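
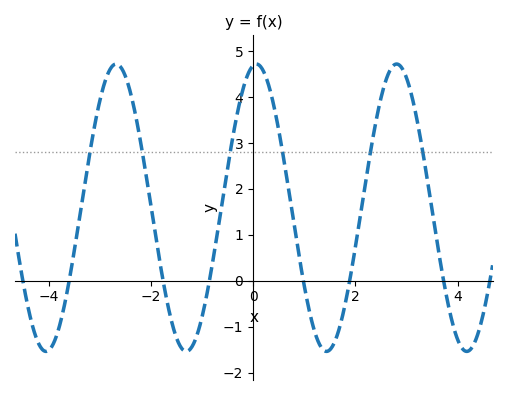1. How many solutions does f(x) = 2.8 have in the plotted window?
6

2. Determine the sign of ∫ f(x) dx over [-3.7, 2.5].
positive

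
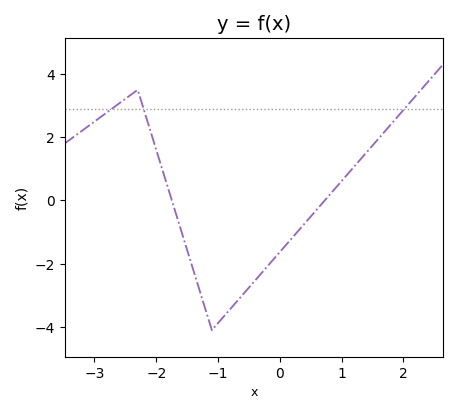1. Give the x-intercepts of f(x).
-1.75, 0.727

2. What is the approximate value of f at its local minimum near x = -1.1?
-4.1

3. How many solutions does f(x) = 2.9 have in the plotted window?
3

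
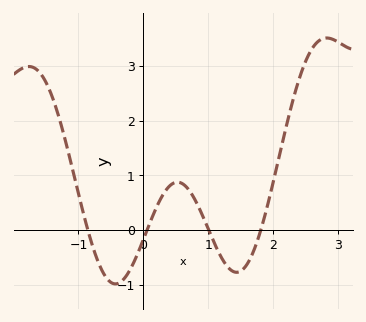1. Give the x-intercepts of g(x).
-0.9, 0.1, 1, 1.8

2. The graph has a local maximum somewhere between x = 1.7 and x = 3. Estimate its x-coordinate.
2.8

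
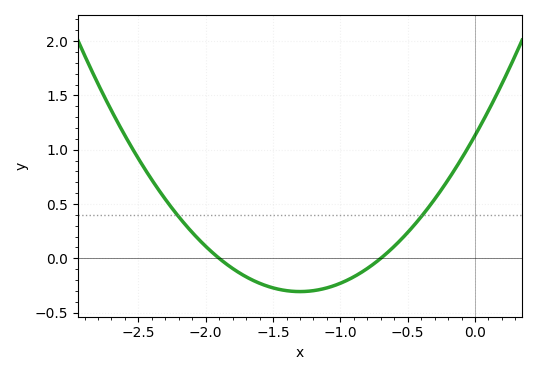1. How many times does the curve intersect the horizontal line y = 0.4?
2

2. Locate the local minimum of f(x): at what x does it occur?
-1.3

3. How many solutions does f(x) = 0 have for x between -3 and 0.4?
2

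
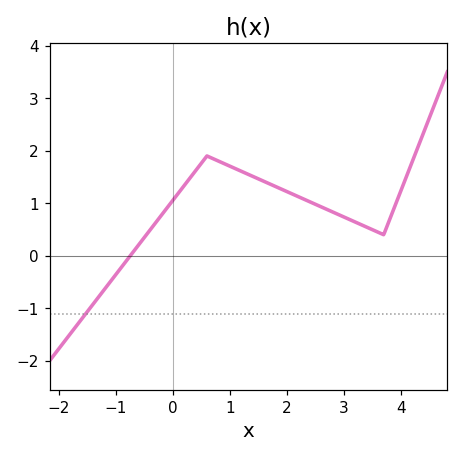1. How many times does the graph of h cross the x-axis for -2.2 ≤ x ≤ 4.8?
1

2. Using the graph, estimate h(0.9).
1.8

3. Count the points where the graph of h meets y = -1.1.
1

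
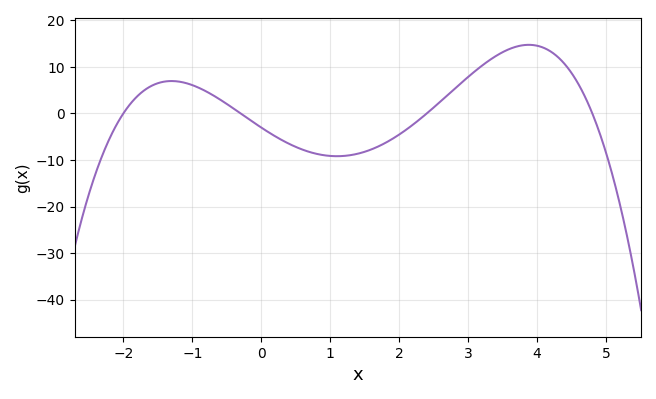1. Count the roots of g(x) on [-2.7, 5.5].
4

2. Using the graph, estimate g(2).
-5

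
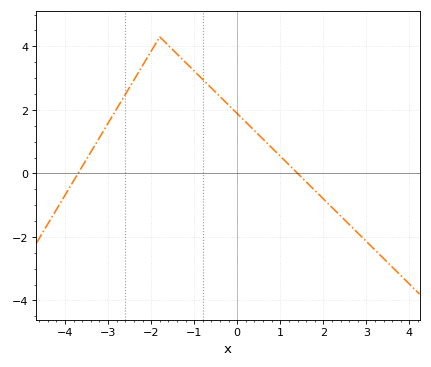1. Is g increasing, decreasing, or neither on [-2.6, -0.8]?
neither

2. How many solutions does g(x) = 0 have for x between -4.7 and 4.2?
2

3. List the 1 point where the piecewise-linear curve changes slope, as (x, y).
(-1.8, 4.3)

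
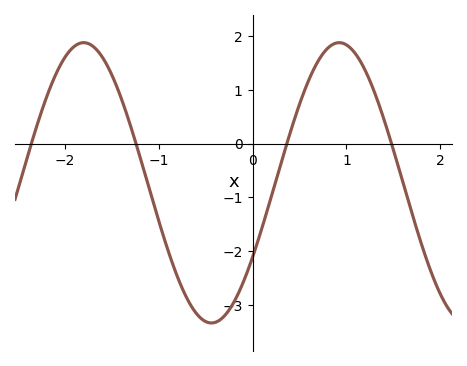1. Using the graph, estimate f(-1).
-1.43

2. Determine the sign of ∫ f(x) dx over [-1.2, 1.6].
negative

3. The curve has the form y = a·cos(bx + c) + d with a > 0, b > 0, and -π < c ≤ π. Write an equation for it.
y = 2.61cos(2.31x - 2.13) - 0.73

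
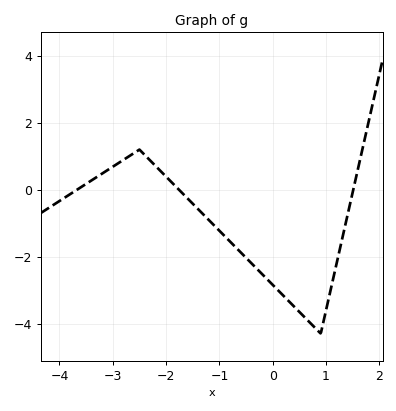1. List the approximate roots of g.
-3.67, -1.76, 1.51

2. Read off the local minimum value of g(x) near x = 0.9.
-4.3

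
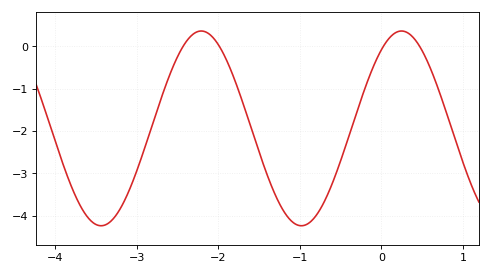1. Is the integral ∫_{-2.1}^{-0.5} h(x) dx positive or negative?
negative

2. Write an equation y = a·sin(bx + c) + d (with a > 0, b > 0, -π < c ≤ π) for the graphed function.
y = 2.3sin(2.6x + 0.94) - 1.94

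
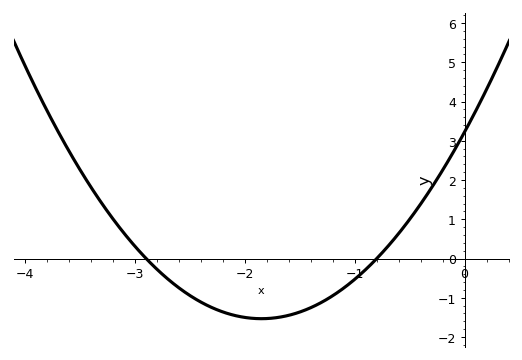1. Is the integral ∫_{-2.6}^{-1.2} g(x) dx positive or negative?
negative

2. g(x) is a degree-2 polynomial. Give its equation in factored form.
y = 1.39(x + 2.9)(x + 0.8)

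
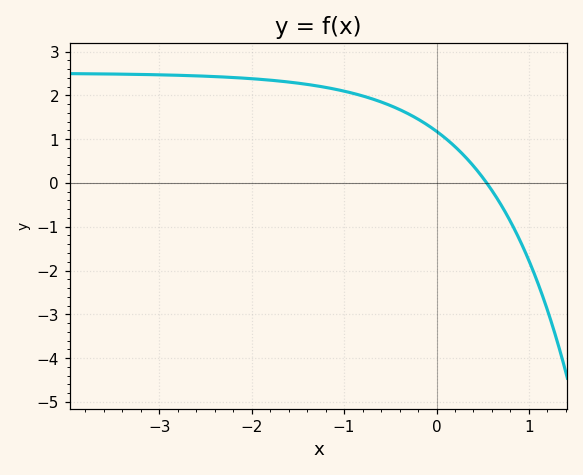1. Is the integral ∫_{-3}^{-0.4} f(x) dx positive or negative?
positive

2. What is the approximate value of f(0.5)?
0.1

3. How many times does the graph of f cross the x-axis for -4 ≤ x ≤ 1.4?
1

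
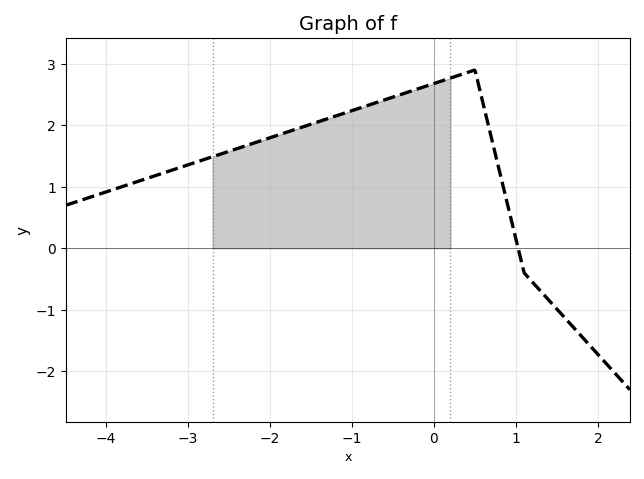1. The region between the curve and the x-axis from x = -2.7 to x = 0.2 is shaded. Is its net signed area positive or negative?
positive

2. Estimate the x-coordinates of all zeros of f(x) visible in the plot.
1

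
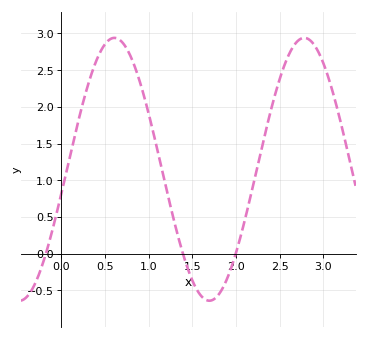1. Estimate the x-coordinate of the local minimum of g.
1.7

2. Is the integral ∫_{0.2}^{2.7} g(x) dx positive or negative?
positive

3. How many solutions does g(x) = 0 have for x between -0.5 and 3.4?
3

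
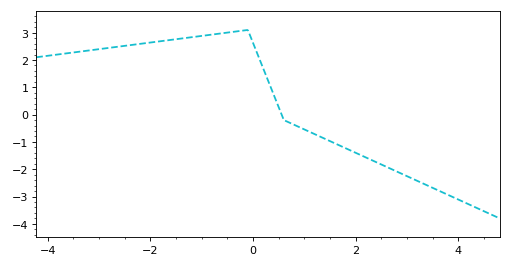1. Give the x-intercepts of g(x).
0.558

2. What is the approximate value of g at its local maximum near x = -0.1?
3.1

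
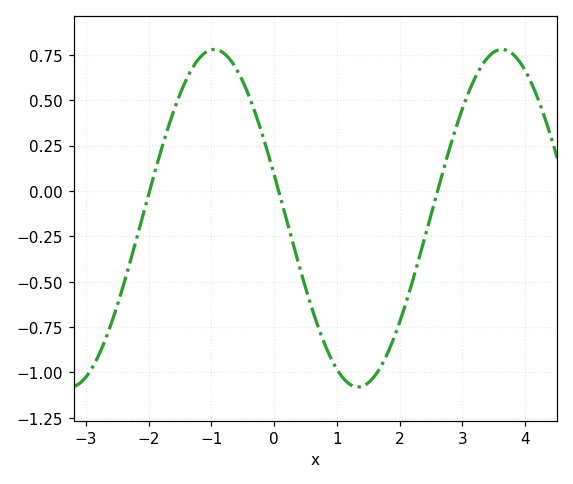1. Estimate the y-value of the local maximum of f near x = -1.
0.8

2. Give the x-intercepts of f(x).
-2, 0, 2.6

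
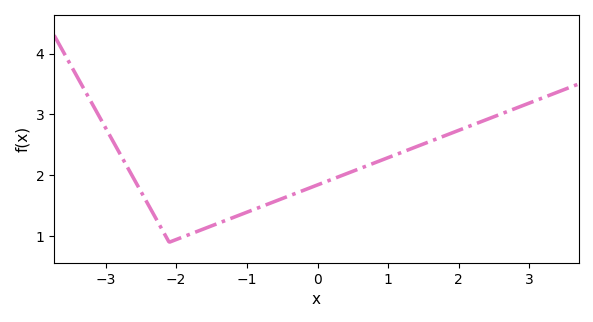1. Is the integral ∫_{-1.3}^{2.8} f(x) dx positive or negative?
positive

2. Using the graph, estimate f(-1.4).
1.21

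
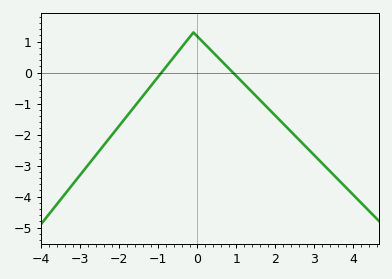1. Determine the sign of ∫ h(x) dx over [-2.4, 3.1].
negative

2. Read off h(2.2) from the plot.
-1.64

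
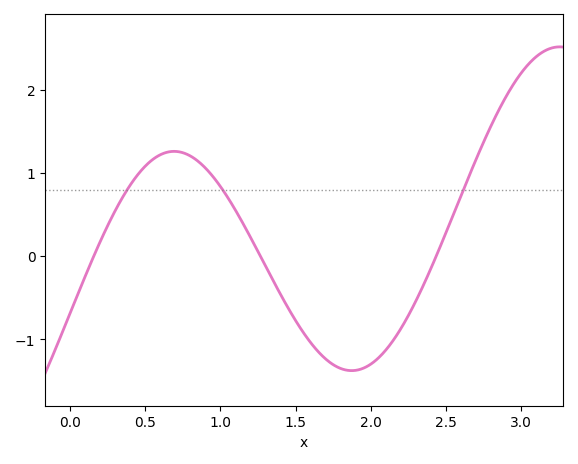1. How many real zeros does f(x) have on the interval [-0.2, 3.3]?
3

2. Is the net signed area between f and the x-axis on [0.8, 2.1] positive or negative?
negative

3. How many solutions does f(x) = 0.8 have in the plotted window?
3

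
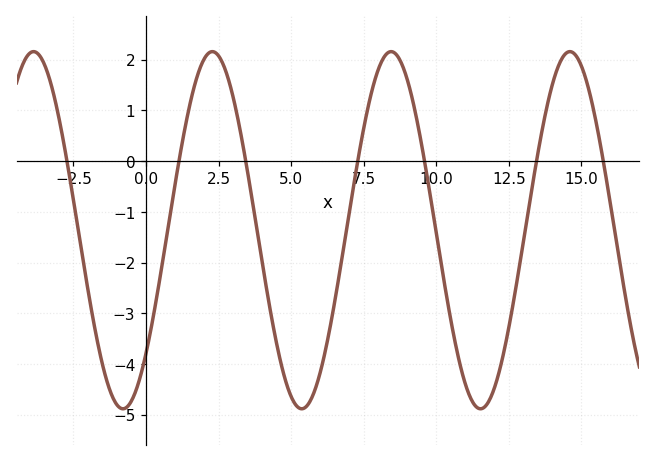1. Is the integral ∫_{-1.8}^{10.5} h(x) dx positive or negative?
negative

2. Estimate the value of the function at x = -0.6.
-4.8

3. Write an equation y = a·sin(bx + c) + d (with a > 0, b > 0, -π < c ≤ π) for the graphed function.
y = 3.52sin(1x - 0.76) - 1.36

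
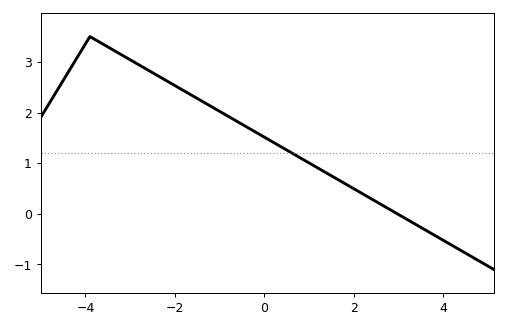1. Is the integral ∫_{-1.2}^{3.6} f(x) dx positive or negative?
positive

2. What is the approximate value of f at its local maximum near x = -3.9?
3.5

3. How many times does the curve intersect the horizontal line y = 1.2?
1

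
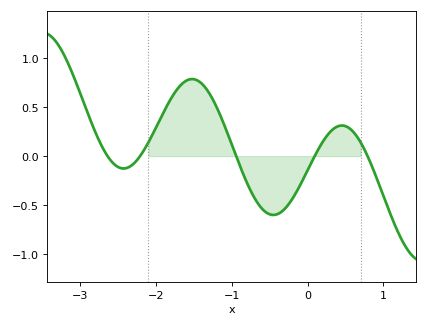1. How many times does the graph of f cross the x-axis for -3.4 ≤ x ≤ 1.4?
5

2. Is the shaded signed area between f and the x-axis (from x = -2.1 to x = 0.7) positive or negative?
positive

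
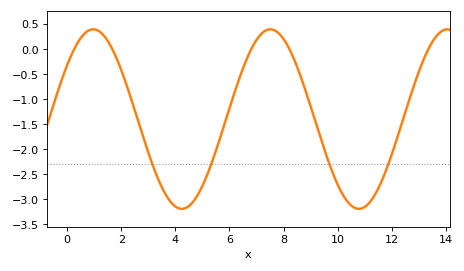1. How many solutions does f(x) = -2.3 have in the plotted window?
4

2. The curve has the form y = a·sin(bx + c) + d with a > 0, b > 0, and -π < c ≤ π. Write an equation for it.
y = 1.79sin(0.96x + 0.64) - 1.4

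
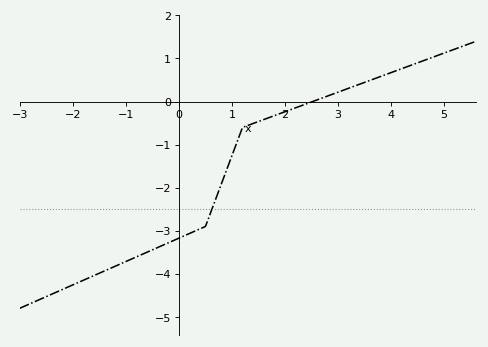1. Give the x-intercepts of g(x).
2.6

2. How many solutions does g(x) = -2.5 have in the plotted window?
1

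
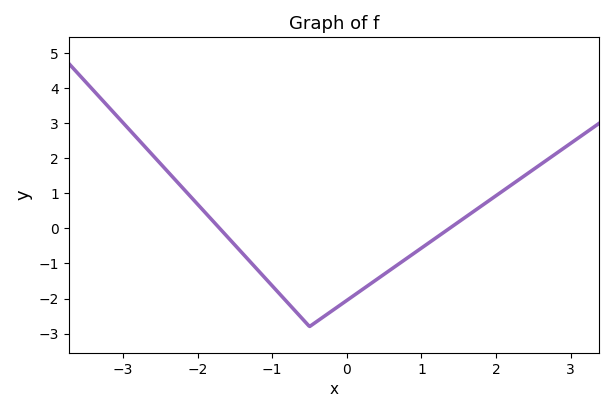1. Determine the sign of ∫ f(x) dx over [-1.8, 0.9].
negative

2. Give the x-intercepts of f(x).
-1.7, 1.4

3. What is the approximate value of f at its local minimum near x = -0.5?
-2.8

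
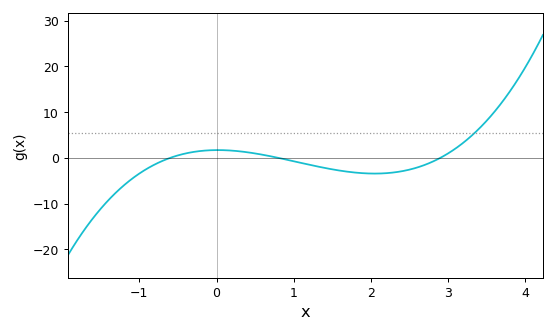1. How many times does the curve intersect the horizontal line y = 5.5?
1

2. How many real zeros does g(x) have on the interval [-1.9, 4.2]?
3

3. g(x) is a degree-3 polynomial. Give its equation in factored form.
y = 1.22(x + 0.6)(x - 0.8)(x - 2.9)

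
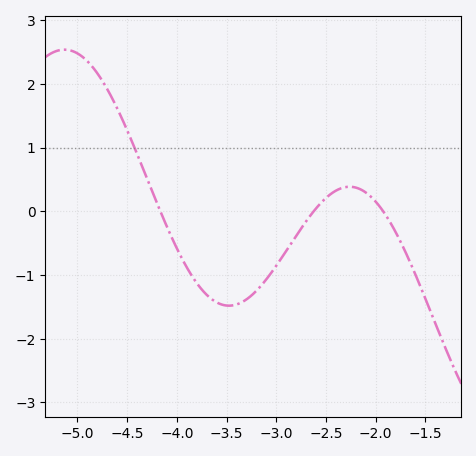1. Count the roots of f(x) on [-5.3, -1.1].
3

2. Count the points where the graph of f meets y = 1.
1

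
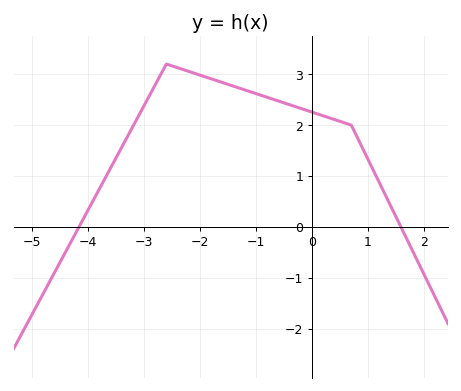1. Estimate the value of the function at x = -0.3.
2.4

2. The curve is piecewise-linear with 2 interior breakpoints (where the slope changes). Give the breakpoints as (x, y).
(-2.6, 3.2); (0.7, 2)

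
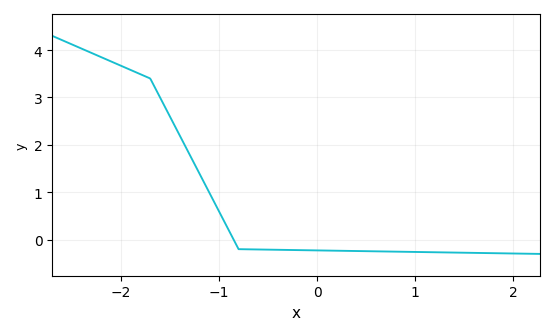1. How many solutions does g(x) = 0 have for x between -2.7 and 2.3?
1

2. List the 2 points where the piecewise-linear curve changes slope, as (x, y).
(-1.7, 3.4); (-0.8, -0.2)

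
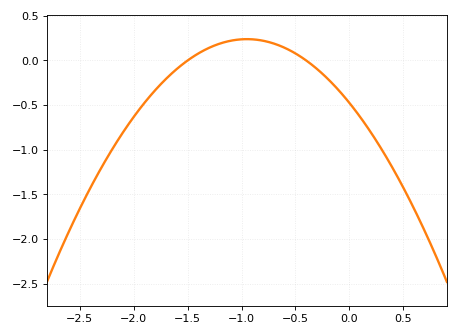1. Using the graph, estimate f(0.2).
-0.806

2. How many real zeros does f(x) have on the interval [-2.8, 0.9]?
2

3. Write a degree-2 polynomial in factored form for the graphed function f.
y = -0.79(x + 1.5)(x + 0.4)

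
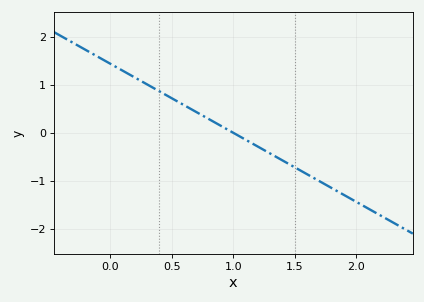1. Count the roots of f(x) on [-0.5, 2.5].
1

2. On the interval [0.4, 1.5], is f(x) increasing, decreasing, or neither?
decreasing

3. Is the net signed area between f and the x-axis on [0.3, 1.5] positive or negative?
positive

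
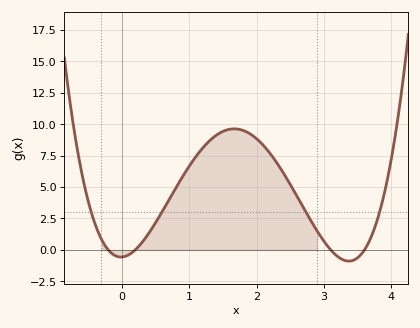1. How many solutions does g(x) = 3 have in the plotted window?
4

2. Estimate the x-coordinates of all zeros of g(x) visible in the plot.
-0.2, 0.2, 3.1, 3.6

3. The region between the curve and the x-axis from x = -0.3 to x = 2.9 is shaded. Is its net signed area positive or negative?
positive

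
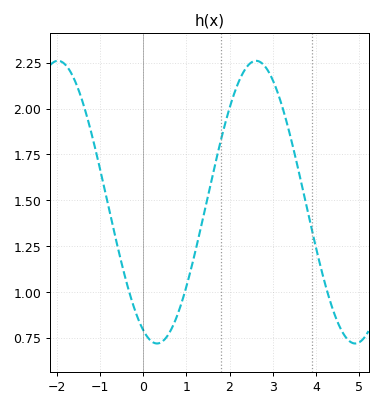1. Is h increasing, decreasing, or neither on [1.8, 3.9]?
neither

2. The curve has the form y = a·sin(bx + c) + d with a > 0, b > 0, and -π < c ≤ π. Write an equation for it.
y = 0.77sin(1.4x - 2) + 1.49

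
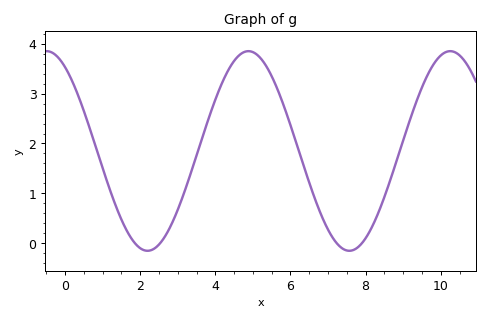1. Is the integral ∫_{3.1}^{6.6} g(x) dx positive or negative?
positive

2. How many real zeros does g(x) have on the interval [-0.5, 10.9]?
4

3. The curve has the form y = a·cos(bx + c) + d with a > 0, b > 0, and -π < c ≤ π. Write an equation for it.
y = 2cos(1.2x + 0.57) + 1.85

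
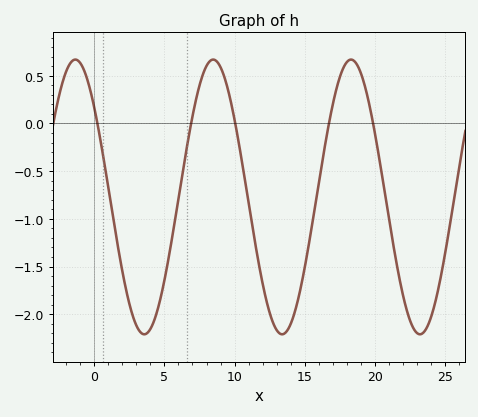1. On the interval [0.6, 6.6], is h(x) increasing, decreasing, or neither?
neither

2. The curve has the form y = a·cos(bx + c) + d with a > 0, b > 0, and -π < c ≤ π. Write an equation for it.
y = 1.44cos(0.64x + 0.86) - 0.77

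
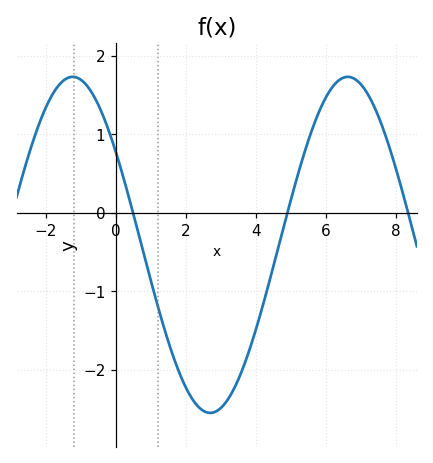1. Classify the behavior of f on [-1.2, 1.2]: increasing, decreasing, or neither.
decreasing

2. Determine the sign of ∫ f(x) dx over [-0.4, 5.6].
negative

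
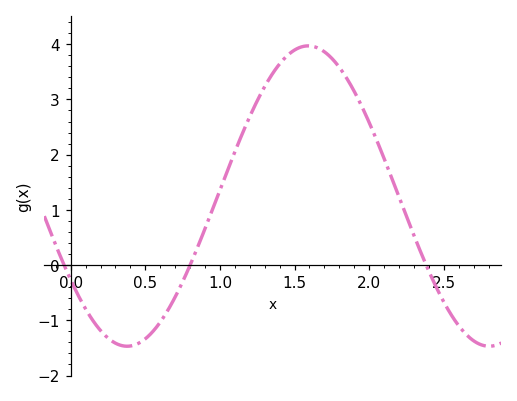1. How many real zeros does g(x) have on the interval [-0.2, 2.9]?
3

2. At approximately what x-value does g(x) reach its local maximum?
1.6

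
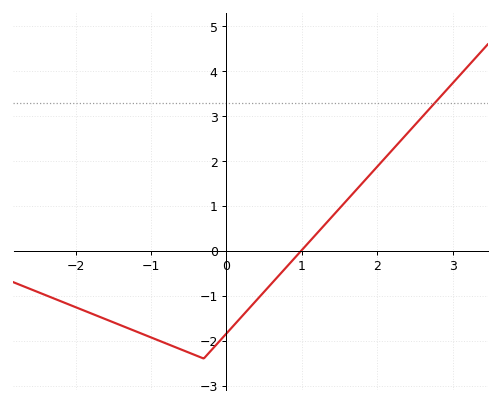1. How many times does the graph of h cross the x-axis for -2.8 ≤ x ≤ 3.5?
1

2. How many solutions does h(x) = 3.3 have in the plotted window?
1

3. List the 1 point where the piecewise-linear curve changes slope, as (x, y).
(-0.3, -2.4)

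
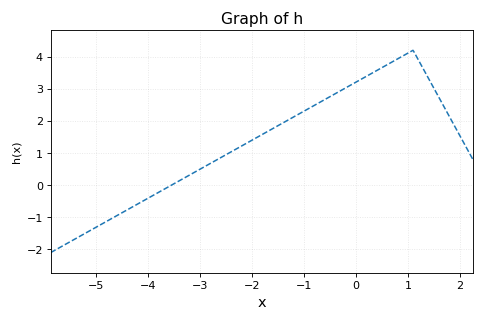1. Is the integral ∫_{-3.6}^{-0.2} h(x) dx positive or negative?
positive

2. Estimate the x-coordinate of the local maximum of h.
1.1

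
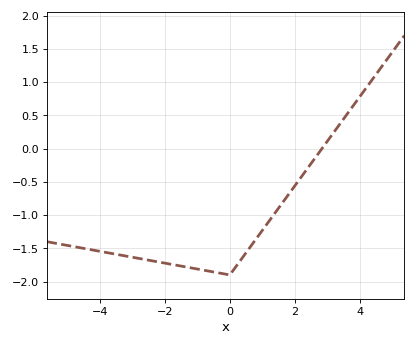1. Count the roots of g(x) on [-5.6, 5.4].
1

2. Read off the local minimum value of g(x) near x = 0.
-1.9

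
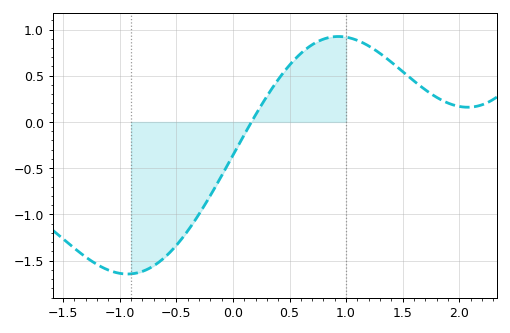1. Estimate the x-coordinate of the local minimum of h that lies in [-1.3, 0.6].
-0.9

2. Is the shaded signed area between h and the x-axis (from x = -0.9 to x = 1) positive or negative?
negative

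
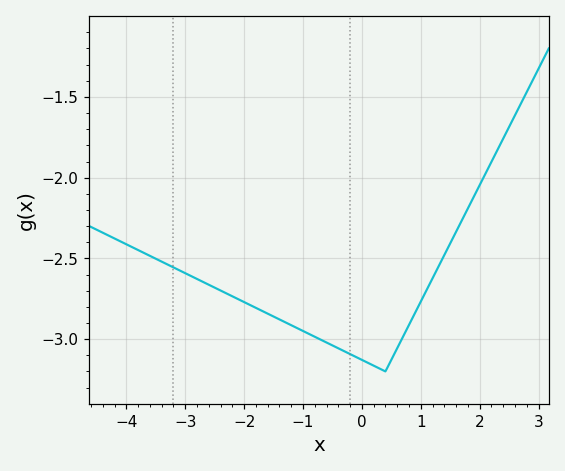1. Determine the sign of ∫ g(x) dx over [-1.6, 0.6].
negative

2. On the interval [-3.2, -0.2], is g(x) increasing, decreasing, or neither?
decreasing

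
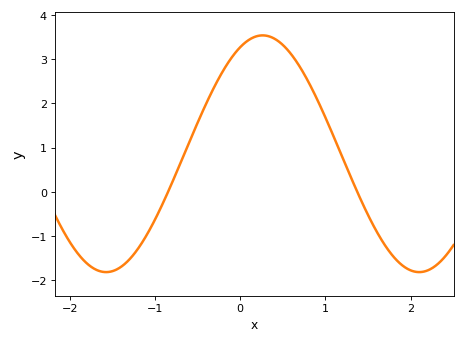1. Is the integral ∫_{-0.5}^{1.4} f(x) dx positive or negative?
positive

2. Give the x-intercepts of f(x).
-0.8, 1.4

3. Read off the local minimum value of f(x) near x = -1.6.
-1.8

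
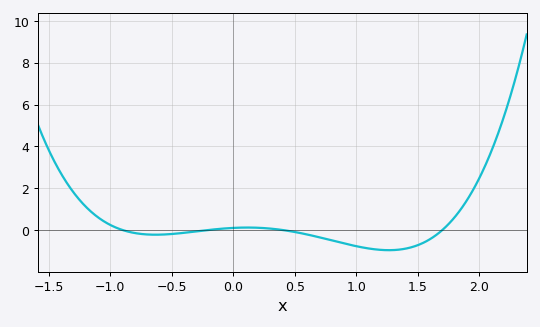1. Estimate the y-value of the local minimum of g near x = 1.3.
-1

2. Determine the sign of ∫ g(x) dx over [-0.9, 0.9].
negative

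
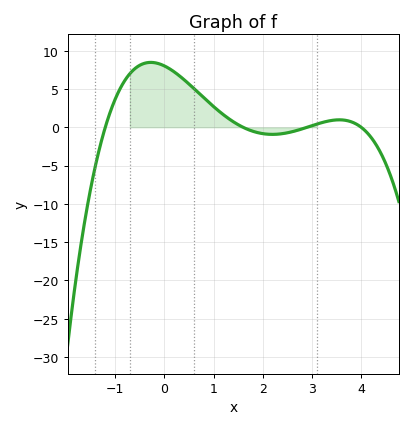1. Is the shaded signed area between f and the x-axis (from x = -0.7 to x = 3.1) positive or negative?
positive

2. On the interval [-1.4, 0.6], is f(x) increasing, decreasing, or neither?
neither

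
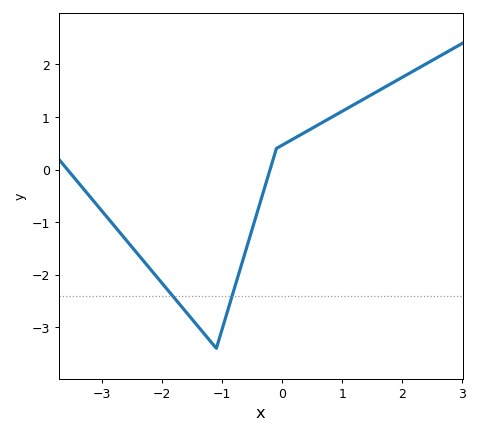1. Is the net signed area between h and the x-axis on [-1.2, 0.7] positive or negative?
negative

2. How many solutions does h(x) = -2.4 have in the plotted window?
2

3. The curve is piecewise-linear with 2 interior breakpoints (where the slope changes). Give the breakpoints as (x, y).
(-1.1, -3.4); (-0.1, 0.4)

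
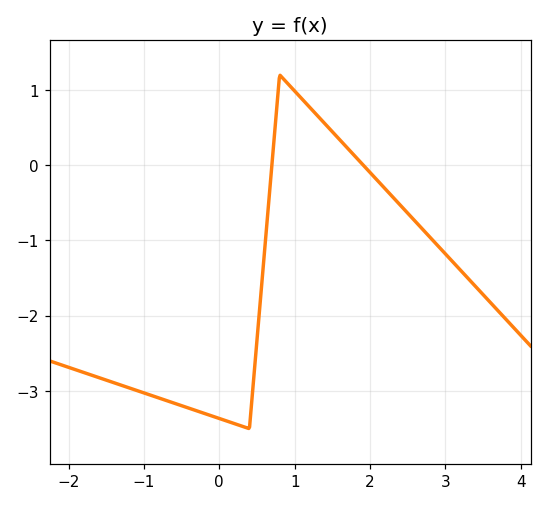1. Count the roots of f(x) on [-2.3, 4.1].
2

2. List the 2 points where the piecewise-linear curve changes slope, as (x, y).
(0.4, -3.5); (0.8, 1.2)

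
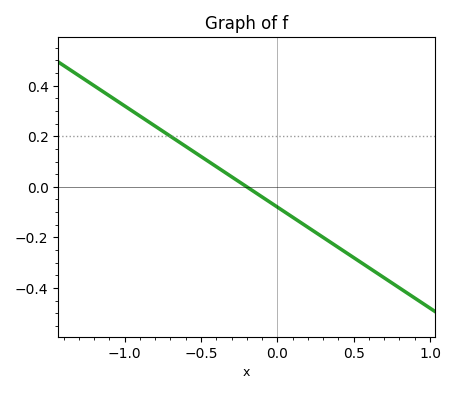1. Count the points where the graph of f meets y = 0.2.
1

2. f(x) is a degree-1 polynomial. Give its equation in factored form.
y = -0.4(x + 0.2)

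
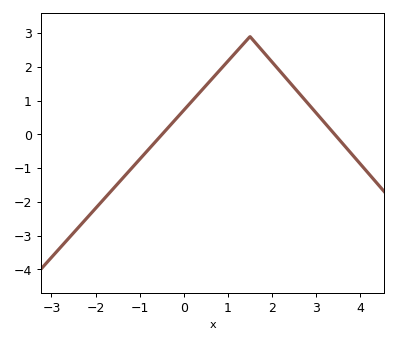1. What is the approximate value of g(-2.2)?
-2.5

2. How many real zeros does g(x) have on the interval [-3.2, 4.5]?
2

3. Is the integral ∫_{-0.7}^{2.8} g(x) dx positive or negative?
positive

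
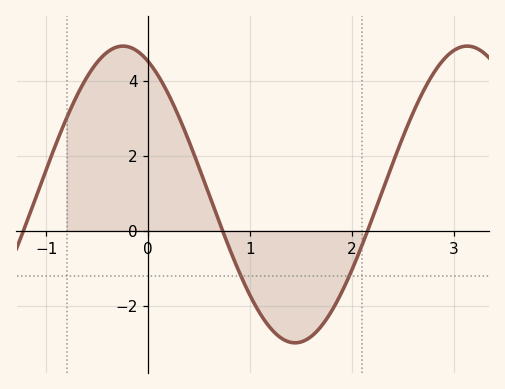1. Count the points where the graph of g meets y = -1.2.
2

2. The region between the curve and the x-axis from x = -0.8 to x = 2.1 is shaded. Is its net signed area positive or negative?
positive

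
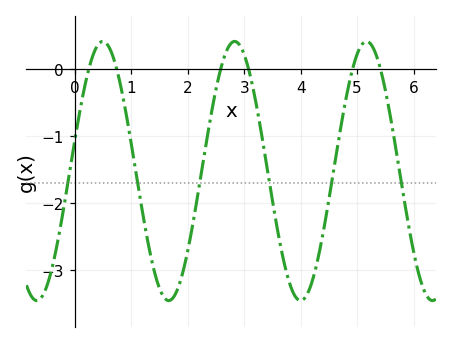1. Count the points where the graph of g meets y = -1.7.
6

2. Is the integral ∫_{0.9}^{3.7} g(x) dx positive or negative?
negative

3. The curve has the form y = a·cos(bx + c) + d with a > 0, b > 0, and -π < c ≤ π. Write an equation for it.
y = 1.94cos(2.69x - 1.33) - 1.52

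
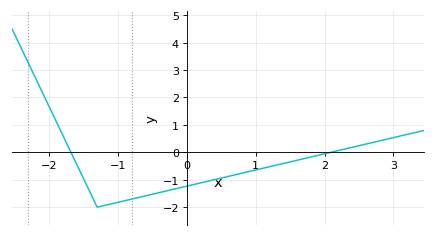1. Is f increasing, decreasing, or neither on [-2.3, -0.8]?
neither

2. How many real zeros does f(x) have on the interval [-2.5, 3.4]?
2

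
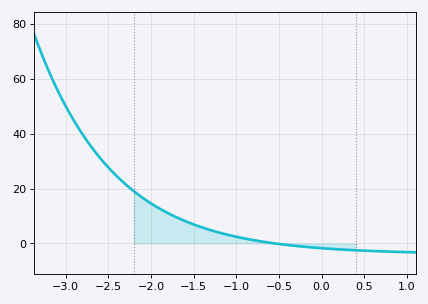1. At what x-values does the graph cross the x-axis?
-0.5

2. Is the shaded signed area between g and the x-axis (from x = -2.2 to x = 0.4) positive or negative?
positive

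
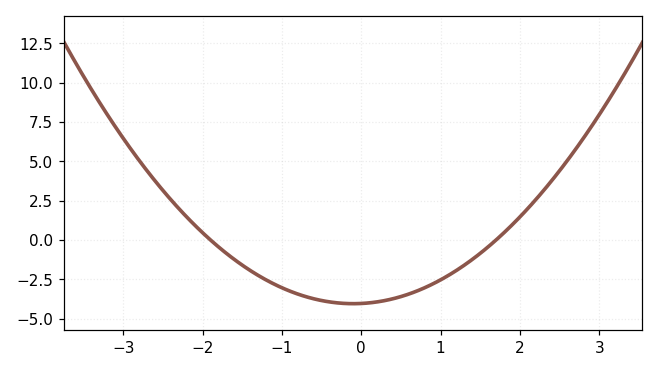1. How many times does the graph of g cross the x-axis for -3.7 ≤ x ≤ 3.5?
2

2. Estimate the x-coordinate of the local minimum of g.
-0.1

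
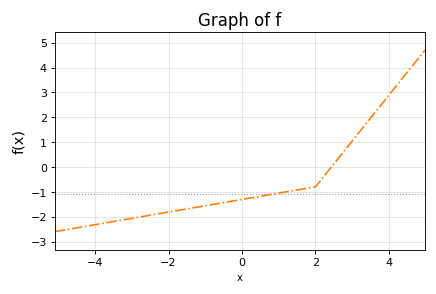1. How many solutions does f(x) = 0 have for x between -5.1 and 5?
1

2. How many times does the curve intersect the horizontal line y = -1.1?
1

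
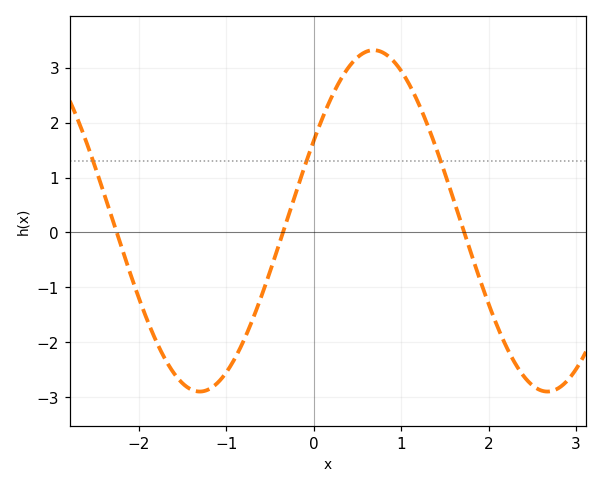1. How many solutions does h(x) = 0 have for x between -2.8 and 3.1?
3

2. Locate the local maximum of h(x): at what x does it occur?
0.7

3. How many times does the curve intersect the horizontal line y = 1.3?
3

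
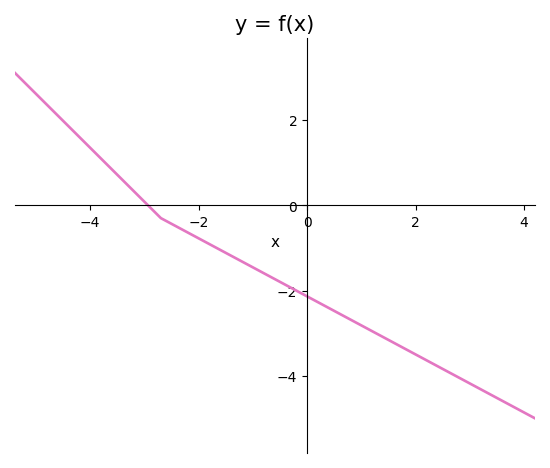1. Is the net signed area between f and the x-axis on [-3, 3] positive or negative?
negative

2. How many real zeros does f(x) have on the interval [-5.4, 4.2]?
1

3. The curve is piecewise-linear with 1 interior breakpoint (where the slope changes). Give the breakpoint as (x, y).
(-2.7, -0.3)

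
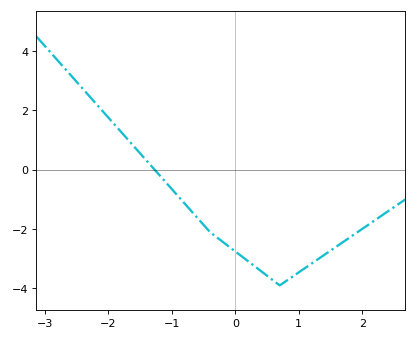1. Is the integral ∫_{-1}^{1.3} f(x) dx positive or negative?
negative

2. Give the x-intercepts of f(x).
-1.3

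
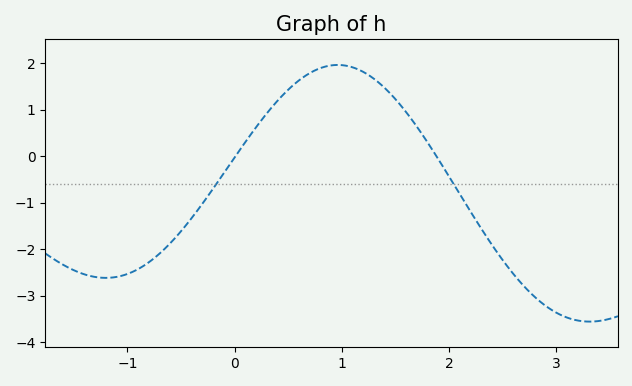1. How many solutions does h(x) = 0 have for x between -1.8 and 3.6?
2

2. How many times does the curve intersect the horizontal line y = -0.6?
2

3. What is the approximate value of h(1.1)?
1.91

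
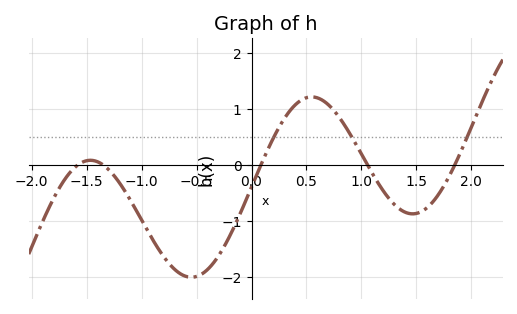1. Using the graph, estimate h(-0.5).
-2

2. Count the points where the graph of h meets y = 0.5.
3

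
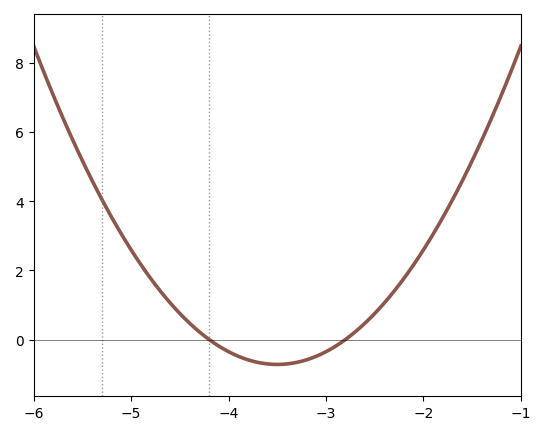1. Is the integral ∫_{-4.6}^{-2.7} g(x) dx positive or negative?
negative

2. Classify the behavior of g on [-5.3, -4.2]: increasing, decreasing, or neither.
decreasing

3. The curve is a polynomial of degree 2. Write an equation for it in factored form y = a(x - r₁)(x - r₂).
y = 1.47(x + 4.2)(x + 2.8)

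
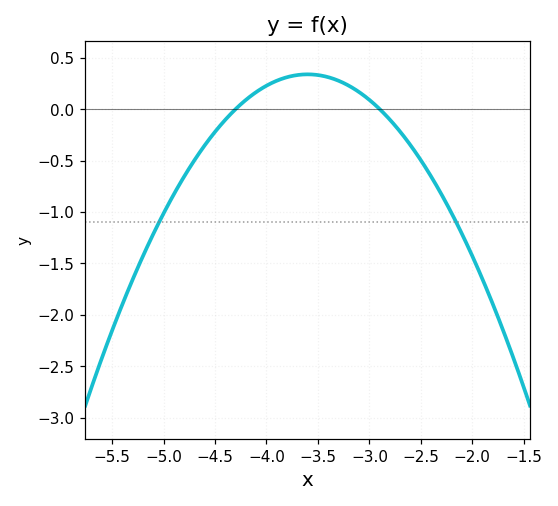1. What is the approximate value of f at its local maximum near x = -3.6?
0.338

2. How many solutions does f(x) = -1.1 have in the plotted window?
2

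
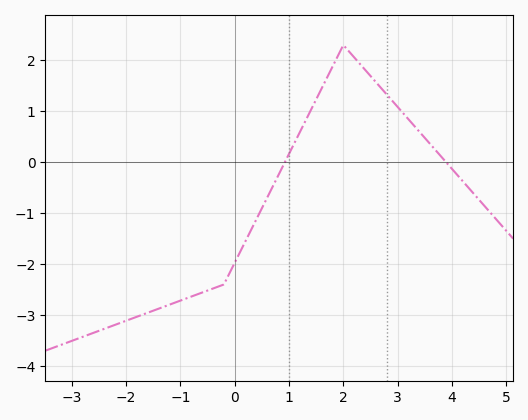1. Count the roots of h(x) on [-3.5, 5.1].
2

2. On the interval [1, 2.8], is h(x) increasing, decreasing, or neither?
neither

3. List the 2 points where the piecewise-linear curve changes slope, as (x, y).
(-0.2, -2.4); (2, 2.3)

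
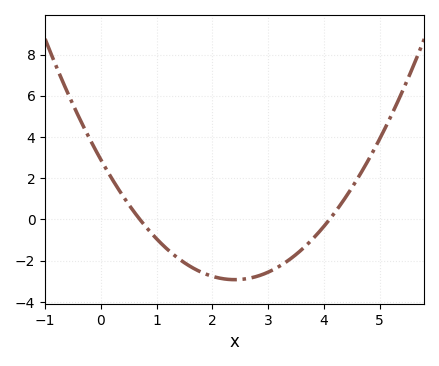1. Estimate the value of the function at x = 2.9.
-2.6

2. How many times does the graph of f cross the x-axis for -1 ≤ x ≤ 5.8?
2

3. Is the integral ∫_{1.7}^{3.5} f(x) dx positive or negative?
negative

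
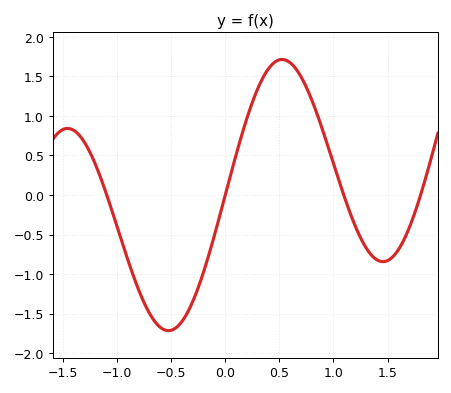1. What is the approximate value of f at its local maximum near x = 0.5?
1.71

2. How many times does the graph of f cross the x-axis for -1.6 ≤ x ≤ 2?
4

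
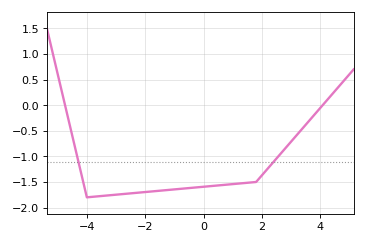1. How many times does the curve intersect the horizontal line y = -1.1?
2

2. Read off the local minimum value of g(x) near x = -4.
-1.8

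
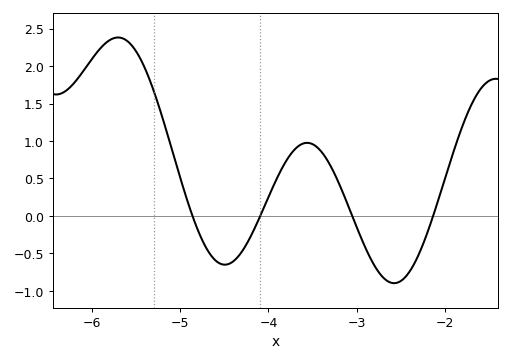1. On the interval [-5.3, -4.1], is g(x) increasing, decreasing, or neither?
neither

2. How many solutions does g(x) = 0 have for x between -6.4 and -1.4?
4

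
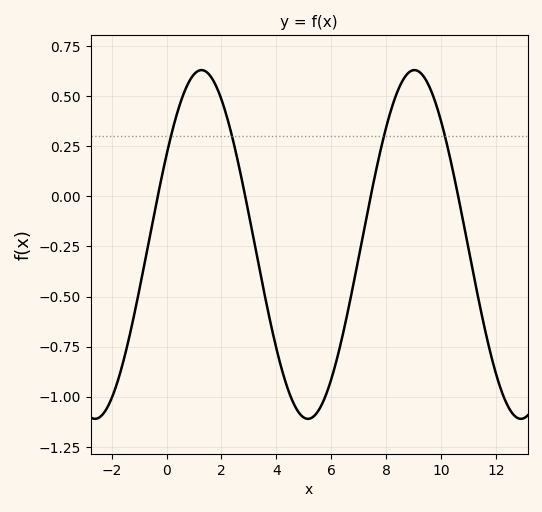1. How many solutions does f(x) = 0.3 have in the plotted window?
4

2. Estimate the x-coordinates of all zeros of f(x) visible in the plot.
-0.321, 2.87, 7.44, 10.6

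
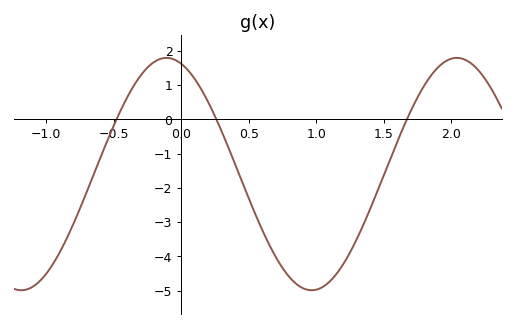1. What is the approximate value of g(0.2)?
0.5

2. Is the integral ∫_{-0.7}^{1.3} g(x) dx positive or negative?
negative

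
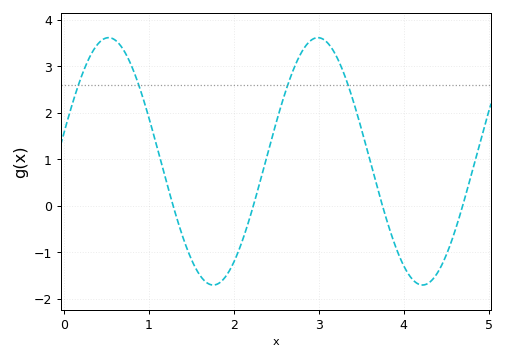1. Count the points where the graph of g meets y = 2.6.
4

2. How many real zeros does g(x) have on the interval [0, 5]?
4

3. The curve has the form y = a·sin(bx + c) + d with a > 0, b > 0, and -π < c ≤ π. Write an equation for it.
y = 2.66sin(2.5x + 0.23) + 0.95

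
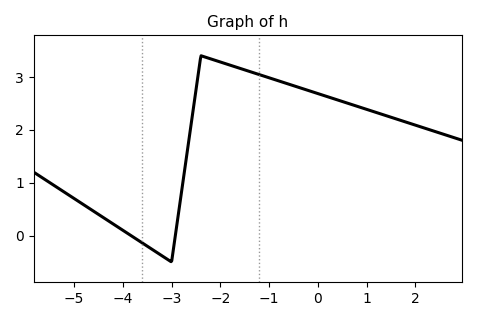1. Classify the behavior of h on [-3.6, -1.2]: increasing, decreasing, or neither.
neither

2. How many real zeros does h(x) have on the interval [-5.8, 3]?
2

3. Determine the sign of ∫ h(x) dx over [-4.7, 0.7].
positive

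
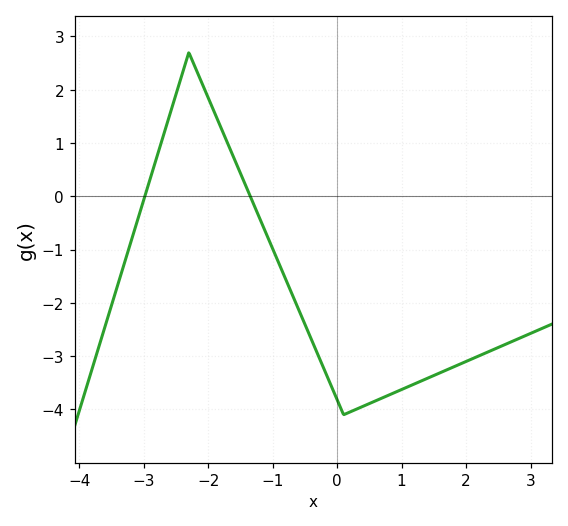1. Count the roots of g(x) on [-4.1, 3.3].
2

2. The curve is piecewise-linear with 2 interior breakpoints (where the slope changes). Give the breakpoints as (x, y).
(-2.3, 2.7); (0.1, -4.1)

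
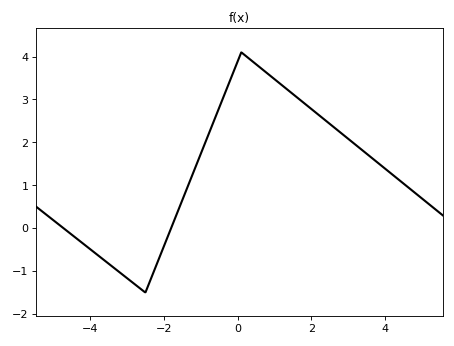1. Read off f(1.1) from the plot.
3.4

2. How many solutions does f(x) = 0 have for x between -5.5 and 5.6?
2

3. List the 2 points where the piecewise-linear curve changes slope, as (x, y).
(-2.5, -1.5); (0.1, 4.1)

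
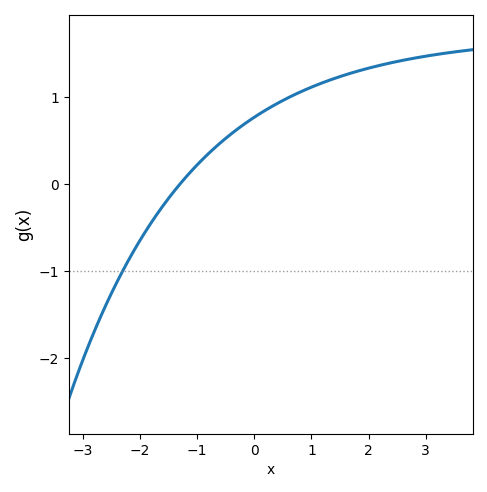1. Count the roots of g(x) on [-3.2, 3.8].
1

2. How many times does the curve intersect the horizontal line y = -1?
1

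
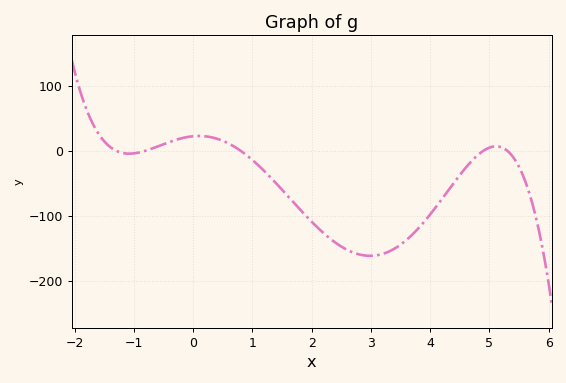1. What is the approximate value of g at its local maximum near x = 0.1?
20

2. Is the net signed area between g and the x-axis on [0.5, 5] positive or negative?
negative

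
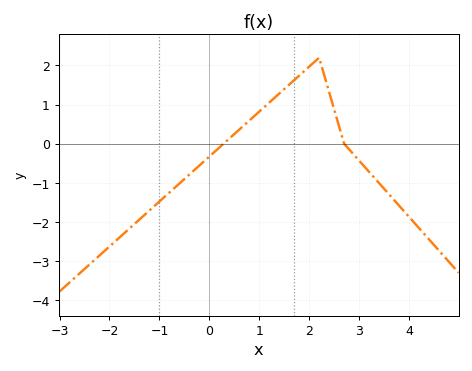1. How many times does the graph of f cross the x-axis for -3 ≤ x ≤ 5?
2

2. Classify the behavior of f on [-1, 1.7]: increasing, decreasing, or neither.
increasing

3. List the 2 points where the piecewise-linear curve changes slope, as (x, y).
(2.2, 2.2); (2.7, 0)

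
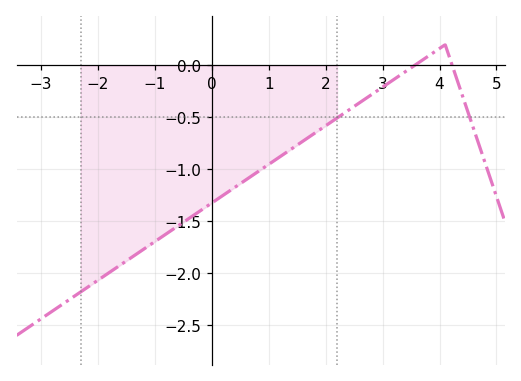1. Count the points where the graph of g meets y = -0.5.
2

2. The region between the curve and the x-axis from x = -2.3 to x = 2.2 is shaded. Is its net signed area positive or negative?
negative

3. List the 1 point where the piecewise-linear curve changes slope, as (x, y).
(4.1, 0.2)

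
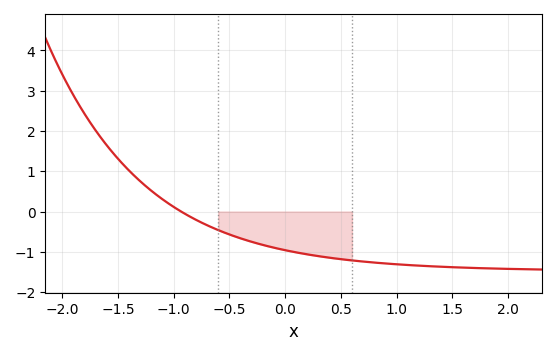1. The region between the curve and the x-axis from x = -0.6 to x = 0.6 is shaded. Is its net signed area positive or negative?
negative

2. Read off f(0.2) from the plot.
-1.06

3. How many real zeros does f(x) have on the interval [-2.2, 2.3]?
1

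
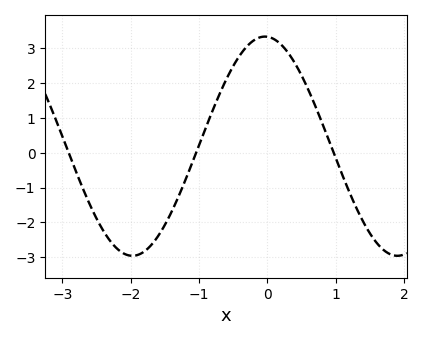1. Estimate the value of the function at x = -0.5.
2.5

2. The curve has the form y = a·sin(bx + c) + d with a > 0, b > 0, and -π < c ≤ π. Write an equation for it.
y = 3.15sin(1.6x + 1.6) + 0.19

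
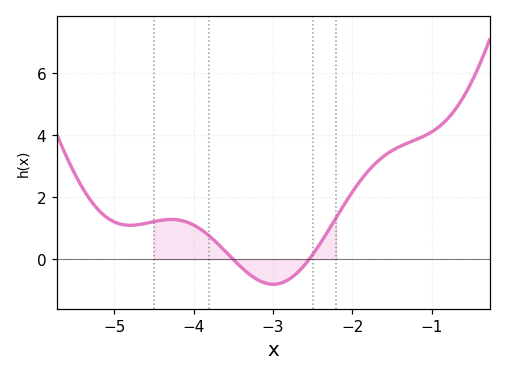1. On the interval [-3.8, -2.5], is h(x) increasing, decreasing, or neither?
neither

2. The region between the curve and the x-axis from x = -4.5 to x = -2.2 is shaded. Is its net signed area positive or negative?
positive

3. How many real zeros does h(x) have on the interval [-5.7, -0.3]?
2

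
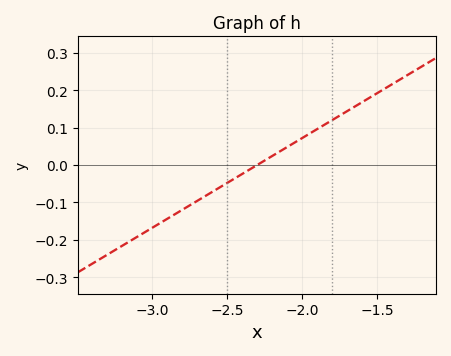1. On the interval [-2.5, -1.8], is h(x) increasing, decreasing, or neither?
increasing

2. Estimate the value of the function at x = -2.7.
-0.1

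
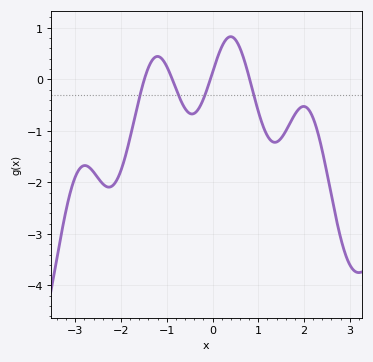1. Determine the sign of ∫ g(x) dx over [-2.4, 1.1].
negative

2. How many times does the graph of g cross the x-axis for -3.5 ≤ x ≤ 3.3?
4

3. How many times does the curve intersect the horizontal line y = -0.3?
4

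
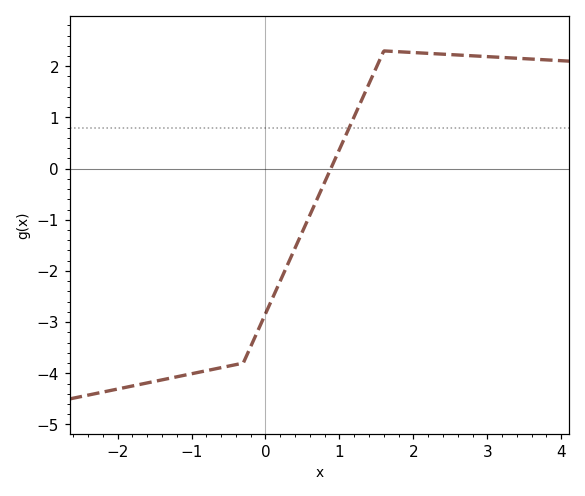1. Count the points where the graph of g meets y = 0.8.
1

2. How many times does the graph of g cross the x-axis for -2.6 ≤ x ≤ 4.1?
1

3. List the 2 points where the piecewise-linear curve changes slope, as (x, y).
(-0.3, -3.8); (1.6, 2.3)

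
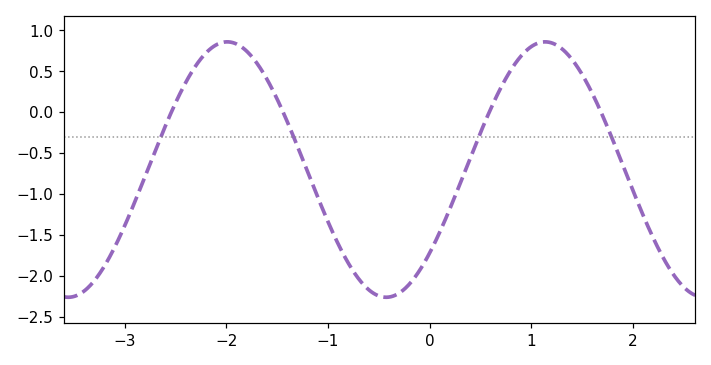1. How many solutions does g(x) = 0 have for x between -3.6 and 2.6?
4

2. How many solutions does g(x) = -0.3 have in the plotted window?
4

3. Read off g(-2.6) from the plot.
-0.15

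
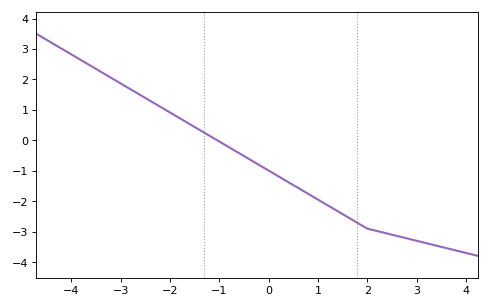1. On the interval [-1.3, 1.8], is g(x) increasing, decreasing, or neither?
decreasing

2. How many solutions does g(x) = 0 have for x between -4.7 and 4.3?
1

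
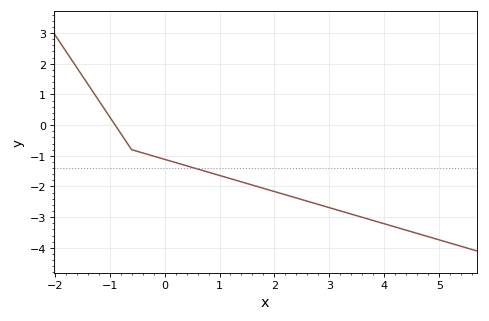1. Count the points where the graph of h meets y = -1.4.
1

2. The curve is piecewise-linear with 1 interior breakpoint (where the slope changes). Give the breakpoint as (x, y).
(-0.6, -0.8)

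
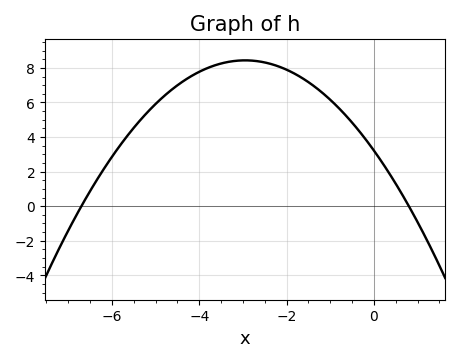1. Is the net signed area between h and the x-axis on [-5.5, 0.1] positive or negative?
positive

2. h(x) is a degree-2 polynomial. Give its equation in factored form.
y = -0.6(x + 6.7)(x - 0.8)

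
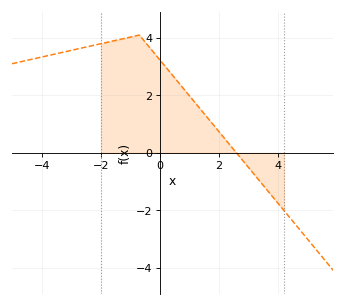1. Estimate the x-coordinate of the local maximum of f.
-0.8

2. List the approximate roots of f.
2.6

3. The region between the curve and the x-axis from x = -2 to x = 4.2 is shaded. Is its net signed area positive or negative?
positive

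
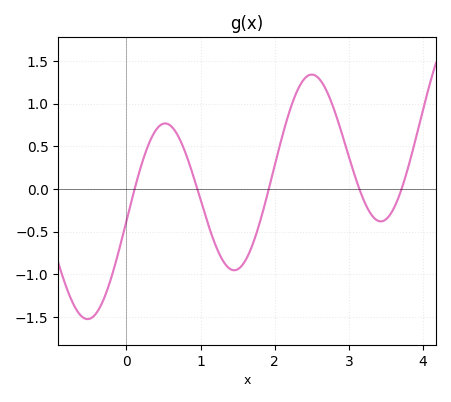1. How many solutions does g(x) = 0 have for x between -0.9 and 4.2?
5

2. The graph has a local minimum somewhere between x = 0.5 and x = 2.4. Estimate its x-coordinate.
1.5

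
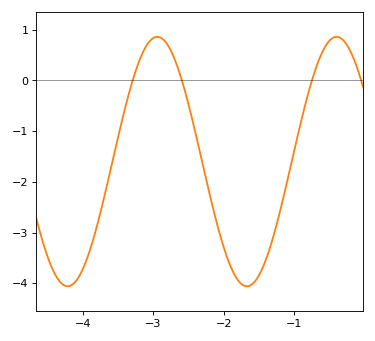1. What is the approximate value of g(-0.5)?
0.787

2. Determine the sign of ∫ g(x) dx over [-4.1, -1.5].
negative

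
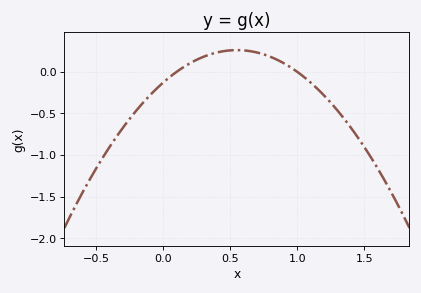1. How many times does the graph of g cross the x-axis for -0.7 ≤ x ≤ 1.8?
2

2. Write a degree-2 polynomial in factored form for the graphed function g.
y = -1.29(x - 0.1)(x - 1)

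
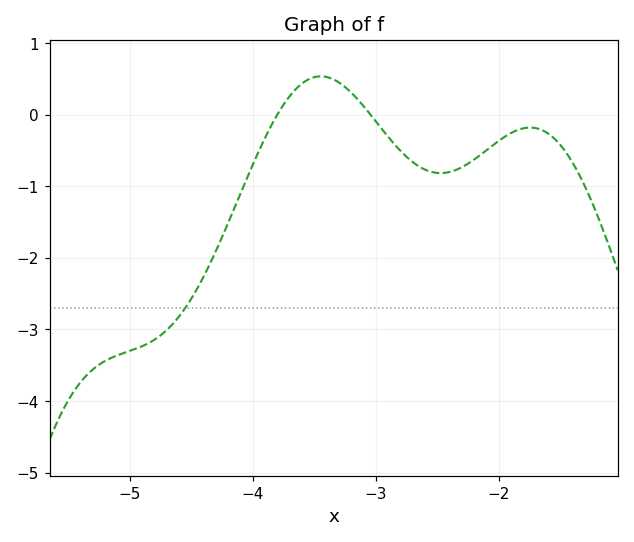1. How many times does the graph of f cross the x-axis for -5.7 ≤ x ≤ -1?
2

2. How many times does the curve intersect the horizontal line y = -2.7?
1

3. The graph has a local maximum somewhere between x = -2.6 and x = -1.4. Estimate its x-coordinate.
-1.74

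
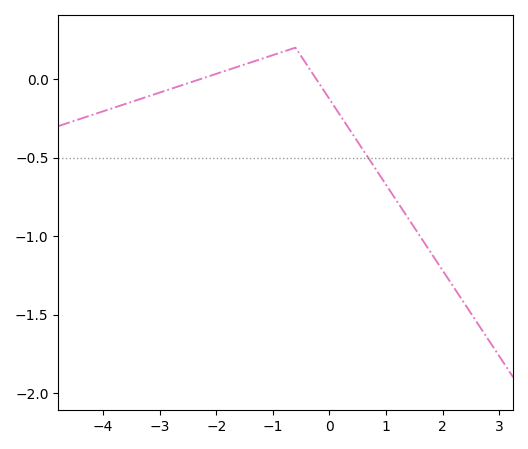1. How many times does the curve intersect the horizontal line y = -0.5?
1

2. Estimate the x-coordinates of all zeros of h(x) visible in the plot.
-2.2, -0.2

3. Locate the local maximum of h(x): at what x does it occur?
-0.6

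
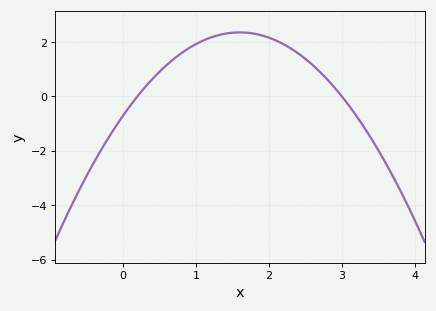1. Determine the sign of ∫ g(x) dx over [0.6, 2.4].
positive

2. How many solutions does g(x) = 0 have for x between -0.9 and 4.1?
2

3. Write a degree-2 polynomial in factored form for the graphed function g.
y = -1.2(x - 0.2)(x - 3)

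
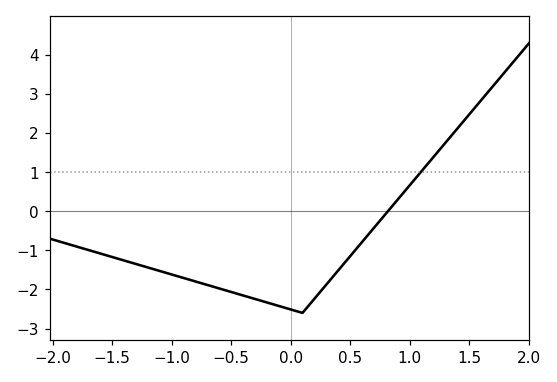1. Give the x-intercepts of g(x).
0.8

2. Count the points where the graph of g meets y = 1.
1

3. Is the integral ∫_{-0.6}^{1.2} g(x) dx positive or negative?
negative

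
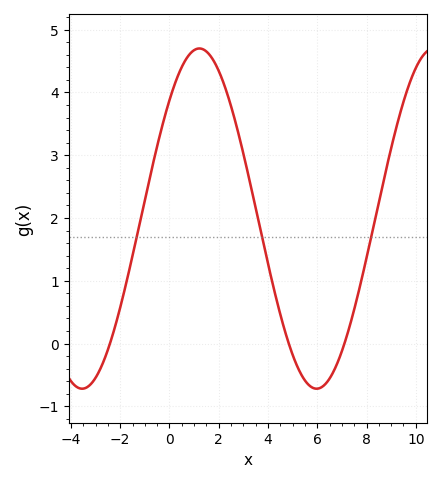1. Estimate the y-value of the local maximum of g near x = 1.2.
4.7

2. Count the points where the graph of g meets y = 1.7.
3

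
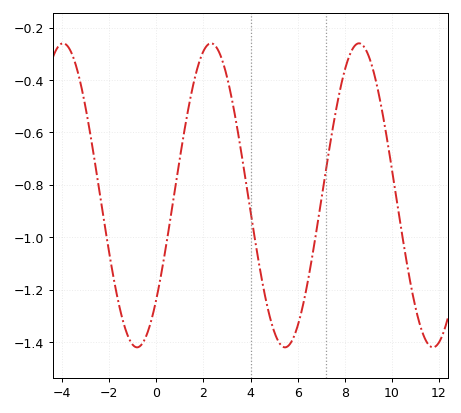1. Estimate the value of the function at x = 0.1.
-1.19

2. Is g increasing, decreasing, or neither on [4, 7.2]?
neither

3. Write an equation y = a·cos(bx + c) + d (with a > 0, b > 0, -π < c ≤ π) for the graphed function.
y = 0.58cos(1x - 2.32) - 0.84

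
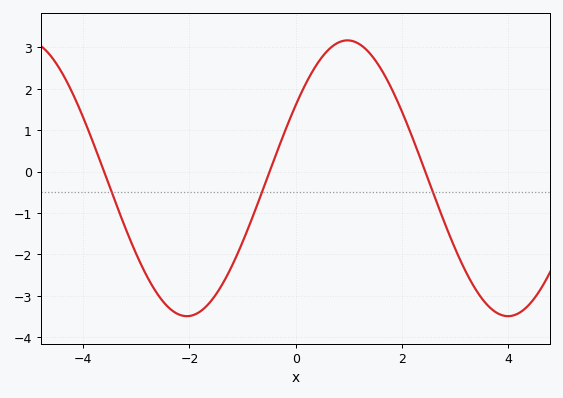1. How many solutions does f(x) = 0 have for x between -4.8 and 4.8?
3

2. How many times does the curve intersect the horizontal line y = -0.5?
3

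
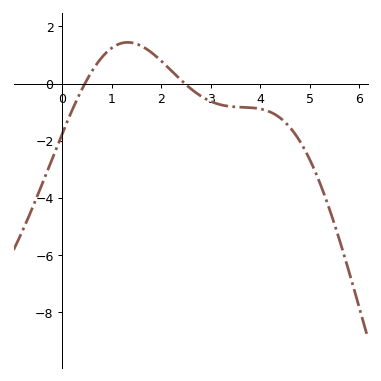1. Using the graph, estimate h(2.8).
-0.4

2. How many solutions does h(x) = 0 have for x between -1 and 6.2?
2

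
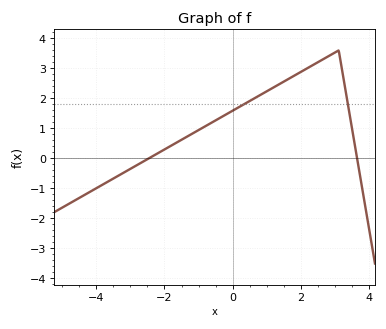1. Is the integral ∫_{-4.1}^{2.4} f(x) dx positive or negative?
positive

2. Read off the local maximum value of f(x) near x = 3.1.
3.6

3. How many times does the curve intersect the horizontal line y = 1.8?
2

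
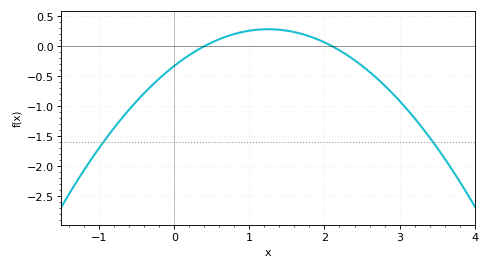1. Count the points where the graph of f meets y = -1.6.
2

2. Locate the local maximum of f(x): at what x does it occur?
1.25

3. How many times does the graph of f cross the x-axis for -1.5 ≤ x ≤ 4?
2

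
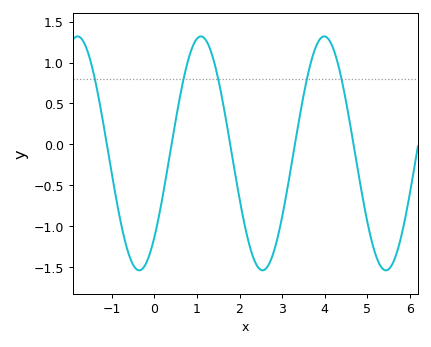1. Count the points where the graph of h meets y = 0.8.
5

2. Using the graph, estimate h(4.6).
0.235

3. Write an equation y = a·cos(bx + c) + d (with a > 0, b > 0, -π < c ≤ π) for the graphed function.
y = 1.43cos(2.17x - 2.37) - 0.11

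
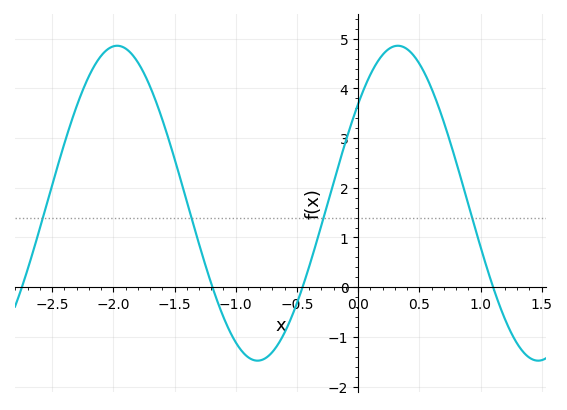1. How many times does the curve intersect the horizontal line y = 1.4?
4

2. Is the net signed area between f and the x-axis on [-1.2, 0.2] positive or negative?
positive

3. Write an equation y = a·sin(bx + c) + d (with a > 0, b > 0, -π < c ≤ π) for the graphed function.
y = 3.17sin(2.74x + 0.682) + 1.69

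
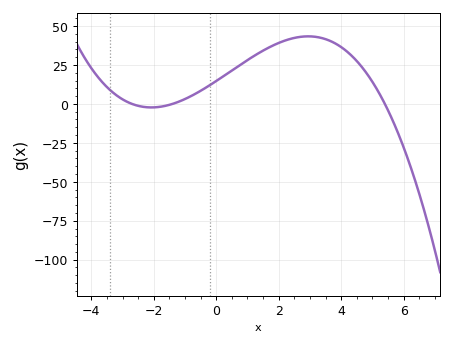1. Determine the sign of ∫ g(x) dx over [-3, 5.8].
positive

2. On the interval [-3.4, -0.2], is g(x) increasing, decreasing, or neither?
neither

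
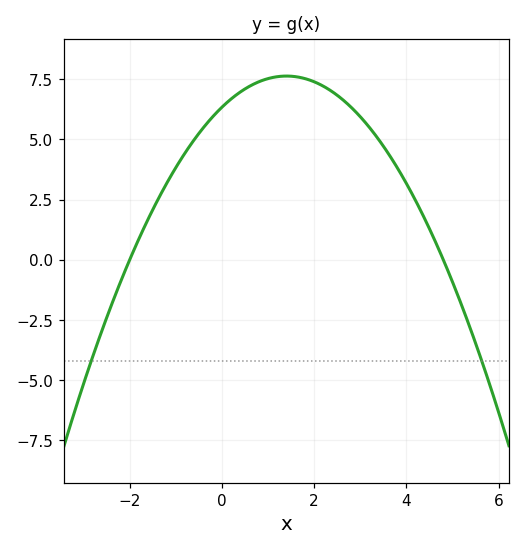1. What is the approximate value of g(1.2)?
7.6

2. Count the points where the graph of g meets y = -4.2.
2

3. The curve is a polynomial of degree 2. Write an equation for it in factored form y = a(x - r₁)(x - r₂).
y = -0.66(x + 2)(x - 4.8)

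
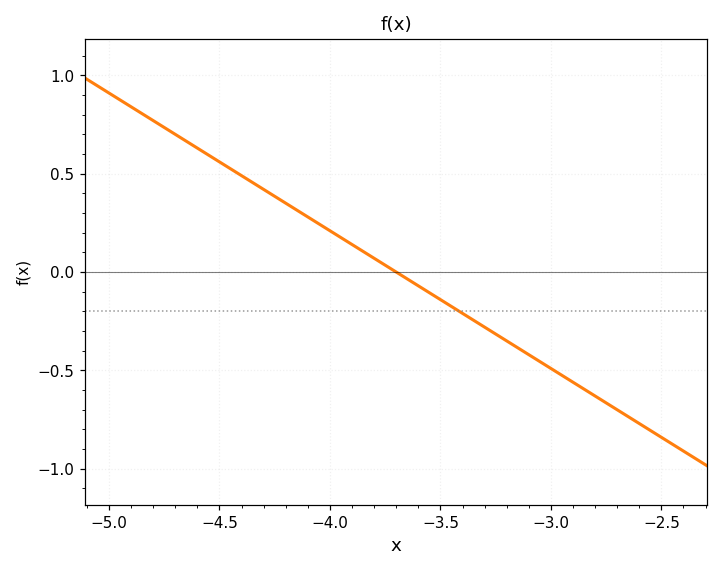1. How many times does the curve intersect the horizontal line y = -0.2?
1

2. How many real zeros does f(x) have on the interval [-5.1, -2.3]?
1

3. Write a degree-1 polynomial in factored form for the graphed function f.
y = -0.7(x + 3.7)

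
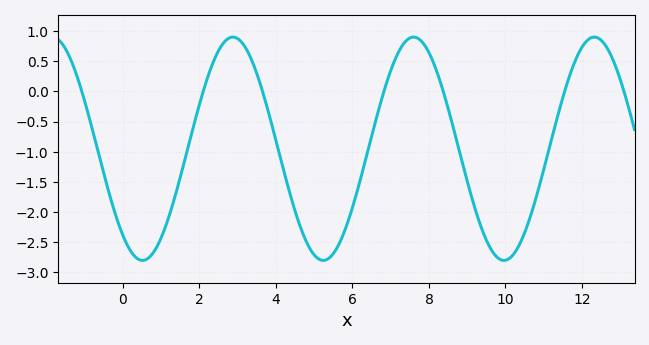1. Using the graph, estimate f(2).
-0.2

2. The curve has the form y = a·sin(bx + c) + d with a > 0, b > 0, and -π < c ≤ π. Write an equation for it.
y = 1.85sin(1.3x - 2.3) - 0.95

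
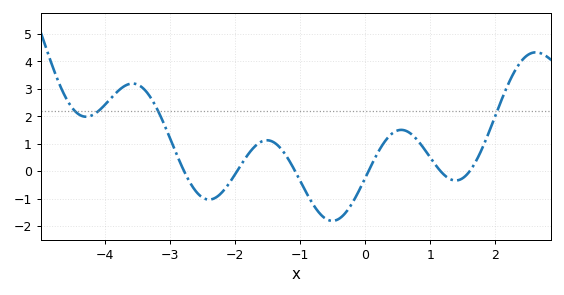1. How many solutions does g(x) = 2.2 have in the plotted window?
4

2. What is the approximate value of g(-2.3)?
-1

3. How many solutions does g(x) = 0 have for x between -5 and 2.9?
6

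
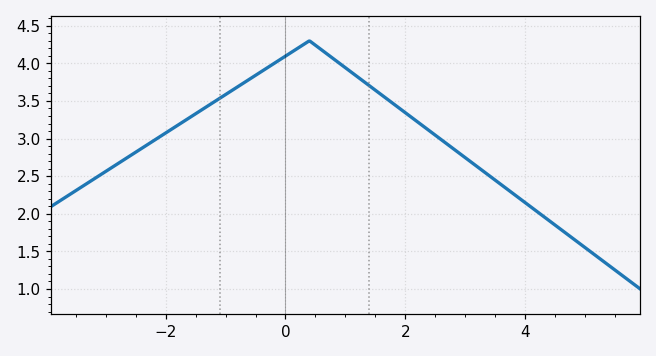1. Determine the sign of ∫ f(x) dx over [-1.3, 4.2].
positive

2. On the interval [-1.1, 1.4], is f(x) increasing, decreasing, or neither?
neither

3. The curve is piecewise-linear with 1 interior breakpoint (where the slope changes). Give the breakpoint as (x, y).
(0.4, 4.3)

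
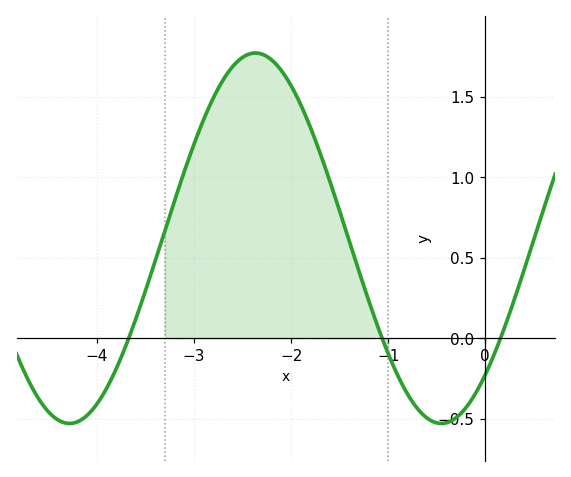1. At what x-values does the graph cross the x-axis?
-3.67, -1.06, 0.158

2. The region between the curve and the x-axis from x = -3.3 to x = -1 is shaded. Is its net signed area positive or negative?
positive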